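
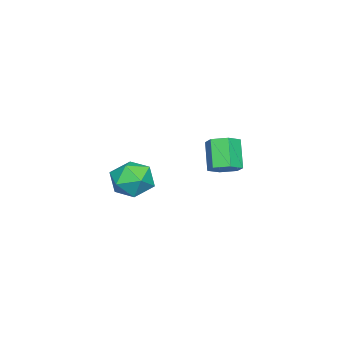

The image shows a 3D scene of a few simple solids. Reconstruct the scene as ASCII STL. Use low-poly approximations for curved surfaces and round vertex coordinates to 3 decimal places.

solid 
facet normal -0.640 0.757 0.133
outer loop
vertex -3.527 -0.182 -3.278
vertex -4.248 -0.827 -3.077
vertex -3.681 -0.476 -2.347
endloop
endfacet
facet normal 0.024 0.952 0.305
outer loop
vertex -3.527 -0.182 -3.278
vertex -3.681 -0.476 -2.347
vertex -2.759 -0.389 -2.692
endloop
endfacet
facet normal 0.437 0.858 -0.270
outer loop
vertex -3.527 -0.182 -3.278
vertex -2.759 -0.389 -2.692
vertex -2.755 -0.687 -3.634
endloop
endfacet
facet normal 0.028 0.604 -0.796
outer loop
vertex -3.527 -0.182 -3.278
vertex -2.755 -0.687 -3.634
vertex -3.676 -0.958 -3.872
endloop
endfacet
facet normal -0.637 0.542 -0.548
outer loop
vertex -3.527 -0.182 -3.278
vertex -3.676 -0.958 -3.872
vertex -4.248 -0.827 -3.077
endloop
endfacet
facet normal 0.257 0.515 0.818
outer loop
vertex -2.759 -0.389 -2.692
vertex -3.681 -0.476 -2.347
vertex -3.004 -1.162 -2.128
endloop
endfacet
facet normal -0.818 0.198 0.540
outer loop
vertex -3.681 -0.476 -2.347
vertex -4.248 -0.827 -3.077
vertex -3.925 -1.433 -2.366
endloop
endfacet
facet normal -0.814 -0.151 -0.561
outer loop
vertex -4.248 -0.827 -3.077
vertex -3.676 -0.958 -3.872
vertex -3.921 -1.731 -3.308
endloop
endfacet
facet normal 0.263 -0.048 -0.964
outer loop
vertex -3.676 -0.958 -3.872
vertex -2.755 -0.687 -3.634
vertex -2.999 -1.644 -3.653
endloop
endfacet
facet normal 0.925 0.363 -0.111
outer loop
vertex -2.755 -0.687 -3.634
vertex -2.759 -0.389 -2.692
vertex -2.432 -1.293 -2.923
endloop
endfacet
facet normal -0.028 -0.604 0.796
outer loop
vertex -3.153 -1.938 -2.722
vertex -3.004 -1.162 -2.128
vertex -3.925 -1.433 -2.366
endloop
endfacet
facet normal -0.437 -0.858 0.270
outer loop
vertex -3.153 -1.938 -2.722
vertex -3.925 -1.433 -2.366
vertex -3.921 -1.731 -3.308
endloop
endfacet
facet normal -0.024 -0.952 -0.305
outer loop
vertex -3.153 -1.938 -2.722
vertex -3.921 -1.731 -3.308
vertex -2.999 -1.644 -3.653
endloop
endfacet
facet normal 0.640 -0.757 -0.133
outer loop
vertex -3.153 -1.938 -2.722
vertex -2.999 -1.644 -3.653
vertex -2.432 -1.293 -2.923
endloop
endfacet
facet normal 0.637 -0.542 0.548
outer loop
vertex -3.153 -1.938 -2.722
vertex -2.432 -1.293 -2.923
vertex -3.004 -1.162 -2.128
endloop
endfacet
facet normal -0.263 0.048 0.964
outer loop
vertex -3.925 -1.433 -2.366
vertex -3.004 -1.162 -2.128
vertex -3.681 -0.476 -2.347
endloop
endfacet
facet normal -0.925 -0.363 0.111
outer loop
vertex -3.921 -1.731 -3.308
vertex -3.925 -1.433 -2.366
vertex -4.248 -0.827 -3.077
endloop
endfacet
facet normal -0.257 -0.515 -0.818
outer loop
vertex -2.999 -1.644 -3.653
vertex -3.921 -1.731 -3.308
vertex -3.676 -0.958 -3.872
endloop
endfacet
facet normal 0.818 -0.198 -0.540
outer loop
vertex -2.432 -1.293 -2.923
vertex -2.999 -1.644 -3.653
vertex -2.755 -0.687 -3.634
endloop
endfacet
facet normal 0.814 0.151 0.561
outer loop
vertex -3.004 -1.162 -2.128
vertex -2.432 -1.293 -2.923
vertex -2.759 -0.389 -2.692
endloop
endfacet
facet normal 0.524 0.302 -0.796
outer loop
vertex -0.933 4.093 -0.188
vertex -1.306 3.713 -0.578
vertex -1.484 4.338 -0.458
endloop
endfacet
facet normal 0.172 0.879 0.445
outer loop
vertex -0.933 4.093 -0.188
vertex -1.484 4.338 -0.458
vertex -1.64 3.687 0.887
endloop
endfacet
facet normal 0.172 0.879 0.445
outer loop
vertex -1.64 3.687 0.887
vertex -1.484 4.338 -0.458
vertex -2.191 3.931 0.618
endloop
endfacet
facet normal -0.523 -0.302 0.797
outer loop
vertex -1.64 3.687 0.887
vertex -2.191 3.931 0.618
vertex -2.014 3.307 0.498
endloop
endfacet
facet normal 0.523 0.302 -0.797
outer loop
vertex -1.484 4.338 -0.458
vertex -1.306 3.713 -0.578
vertex -1.857 3.958 -0.847
endloop
endfacet
facet normal -0.637 0.760 -0.131
outer loop
vertex -1.484 4.338 -0.458
vertex -1.857 3.958 -0.847
vertex -2.191 3.931 0.618
endloop
endfacet
facet normal -0.637 0.760 -0.131
outer loop
vertex -2.191 3.931 0.618
vertex -1.857 3.958 -0.847
vertex -2.564 3.551 0.228
endloop
endfacet
facet normal -0.525 -0.302 0.796
outer loop
vertex -2.191 3.931 0.618
vertex -2.564 3.551 0.228
vertex -2.014 3.307 0.498
endloop
endfacet
facet normal 0.523 0.301 -0.797
outer loop
vertex -1.857 3.958 -0.847
vertex -1.306 3.713 -0.578
vertex -1.68 3.333 -0.967
endloop
endfacet
facet normal -0.808 -0.118 -0.577
outer loop
vertex -1.857 3.958 -0.847
vertex -1.68 3.333 -0.967
vertex -2.564 3.551 0.228
endloop
endfacet
facet normal -0.808 -0.118 -0.576
outer loop
vertex -2.564 3.551 0.228
vertex -1.68 3.333 -0.967
vertex -2.387 2.927 0.108
endloop
endfacet
facet normal -0.525 -0.302 0.796
outer loop
vertex -2.564 3.551 0.228
vertex -2.387 2.927 0.108
vertex -2.014 3.307 0.498
endloop
endfacet
facet normal 0.523 0.302 -0.797
outer loop
vertex -1.68 3.333 -0.967
vertex -1.306 3.713 -0.578
vertex -1.129 3.089 -0.698
endloop
endfacet
facet normal -0.172 -0.879 -0.445
outer loop
vertex -1.68 3.333 -0.967
vertex -1.129 3.089 -0.698
vertex -2.387 2.927 0.108
endloop
endfacet
facet normal -0.172 -0.879 -0.446
outer loop
vertex -2.387 2.927 0.108
vertex -1.129 3.089 -0.698
vertex -1.836 2.682 0.378
endloop
endfacet
facet normal -0.524 -0.302 0.796
outer loop
vertex -2.387 2.927 0.108
vertex -1.836 2.682 0.378
vertex -2.014 3.307 0.498
endloop
endfacet
facet normal 0.525 0.302 -0.796
outer loop
vertex -1.129 3.089 -0.698
vertex -1.306 3.713 -0.578
vertex -0.756 3.469 -0.308
endloop
endfacet
facet normal 0.637 -0.760 0.131
outer loop
vertex -1.129 3.089 -0.698
vertex -0.756 3.469 -0.308
vertex -1.836 2.682 0.378
endloop
endfacet
facet normal 0.637 -0.760 0.131
outer loop
vertex -1.836 2.682 0.378
vertex -0.756 3.469 -0.308
vertex -1.463 3.062 0.767
endloop
endfacet
facet normal -0.523 -0.302 0.797
outer loop
vertex -1.836 2.682 0.378
vertex -1.463 3.062 0.767
vertex -2.014 3.307 0.498
endloop
endfacet
facet normal 0.525 0.302 -0.796
outer loop
vertex -0.756 3.469 -0.308
vertex -1.306 3.713 -0.578
vertex -0.933 4.093 -0.188
endloop
endfacet
facet normal 0.808 0.118 0.577
outer loop
vertex -0.756 3.469 -0.308
vertex -0.933 4.093 -0.188
vertex -1.463 3.062 0.767
endloop
endfacet
facet normal 0.809 0.118 0.576
outer loop
vertex -1.463 3.062 0.767
vertex -0.933 4.093 -0.188
vertex -1.64 3.687 0.887
endloop
endfacet
facet normal -0.523 -0.301 0.797
outer loop
vertex -1.463 3.062 0.767
vertex -1.64 3.687 0.887
vertex -2.014 3.307 0.498
endloop
endfacet

endsolid


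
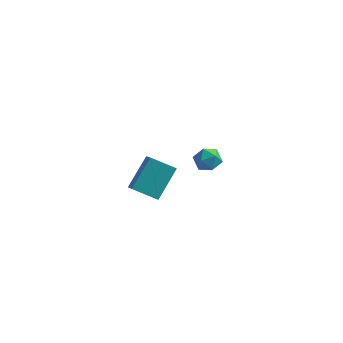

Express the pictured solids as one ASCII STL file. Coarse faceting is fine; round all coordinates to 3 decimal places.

solid 
facet normal -0.801 0.289 0.525
outer loop
vertex 0.113 3.774 -3.303
vertex 0.564 3.998 -2.738
vertex 0.378 4.483 -3.289
endloop
endfacet
facet normal -0.921 0.348 -0.176
outer loop
vertex 0.113 3.774 -3.303
vertex 0.378 4.483 -3.289
vertex 0.358 4.1 -3.941
endloop
endfacet
facet normal -0.831 -0.296 -0.471
outer loop
vertex 0.113 3.774 -3.303
vertex 0.358 4.1 -3.941
vertex 0.532 3.378 -3.794
endloop
endfacet
facet normal -0.656 -0.753 0.048
outer loop
vertex 0.113 3.774 -3.303
vertex 0.532 3.378 -3.794
vertex 0.659 3.315 -3.05
endloop
endfacet
facet normal -0.637 -0.392 0.664
outer loop
vertex 0.113 3.774 -3.303
vertex 0.659 3.315 -3.05
vertex 0.564 3.998 -2.738
endloop
endfacet
facet normal -0.427 0.786 -0.448
outer loop
vertex 0.358 4.1 -3.941
vertex 0.378 4.483 -3.289
vertex 0.961 4.525 -3.77
endloop
endfacet
facet normal -0.234 0.689 0.686
outer loop
vertex 0.378 4.483 -3.289
vertex 0.564 3.998 -2.738
vertex 1.088 4.462 -3.026
endloop
endfacet
facet normal 0.032 -0.412 0.911
outer loop
vertex 0.564 3.998 -2.738
vertex 0.659 3.315 -3.05
vertex 1.262 3.74 -2.879
endloop
endfacet
facet normal 0.002 -0.996 -0.085
outer loop
vertex 0.659 3.315 -3.05
vertex 0.532 3.378 -3.794
vertex 1.242 3.357 -3.531
endloop
endfacet
facet normal -0.281 -0.256 -0.925
outer loop
vertex 0.532 3.378 -3.794
vertex 0.358 4.1 -3.941
vertex 1.056 3.842 -4.082
endloop
endfacet
facet normal 0.656 0.753 -0.048
outer loop
vertex 1.507 4.066 -3.517
vertex 0.961 4.525 -3.77
vertex 1.088 4.462 -3.026
endloop
endfacet
facet normal 0.831 0.296 0.471
outer loop
vertex 1.507 4.066 -3.517
vertex 1.088 4.462 -3.026
vertex 1.262 3.74 -2.879
endloop
endfacet
facet normal 0.921 -0.348 0.176
outer loop
vertex 1.507 4.066 -3.517
vertex 1.262 3.74 -2.879
vertex 1.242 3.357 -3.531
endloop
endfacet
facet normal 0.801 -0.289 -0.525
outer loop
vertex 1.507 4.066 -3.517
vertex 1.242 3.357 -3.531
vertex 1.056 3.842 -4.082
endloop
endfacet
facet normal 0.637 0.392 -0.664
outer loop
vertex 1.507 4.066 -3.517
vertex 1.056 3.842 -4.082
vertex 0.961 4.525 -3.77
endloop
endfacet
facet normal -0.002 0.996 0.085
outer loop
vertex 1.088 4.462 -3.026
vertex 0.961 4.525 -3.77
vertex 0.378 4.483 -3.289
endloop
endfacet
facet normal 0.281 0.256 0.925
outer loop
vertex 1.262 3.74 -2.879
vertex 1.088 4.462 -3.026
vertex 0.564 3.998 -2.738
endloop
endfacet
facet normal 0.427 -0.786 0.448
outer loop
vertex 1.242 3.357 -3.531
vertex 1.262 3.74 -2.879
vertex 0.659 3.315 -3.05
endloop
endfacet
facet normal 0.234 -0.689 -0.686
outer loop
vertex 1.056 3.842 -4.082
vertex 1.242 3.357 -3.531
vertex 0.532 3.378 -3.794
endloop
endfacet
facet normal -0.032 0.412 -0.911
outer loop
vertex 0.961 4.525 -3.77
vertex 1.056 3.842 -4.082
vertex 0.358 4.1 -3.941
endloop
endfacet
facet normal -0.409 0.682 -0.606
outer loop
vertex -0.531 -1.037 0.643
vertex 0.617 -0.87 0.056
vertex -0.947 -2.339 -0.543
endloop
endfacet
facet normal -0.883 -0.129 0.451
outer loop
vertex -0.497 -3.09 0.124
vertex -0.531 -1.037 0.643
vertex -0.947 -2.339 -0.543
endloop
endfacet
facet normal -0.409 0.682 -0.606
outer loop
vertex -0.947 -2.339 -0.543
vertex 0.617 -0.87 0.056
vertex 0.201 -2.172 -1.129
endloop
endfacet
facet normal -0.230 -0.720 -0.655
outer loop
vertex 0.201 -2.172 -1.129
vertex -0.497 -3.09 0.124
vertex -0.947 -2.339 -0.543
endloop
endfacet
facet normal 0.230 0.720 0.655
outer loop
vertex -0.531 -1.037 0.643
vertex 1.067 -1.621 0.723
vertex 0.617 -0.87 0.056
endloop
endfacet
facet normal -0.883 -0.129 0.451
outer loop
vertex -0.081 -1.788 1.309
vertex -0.531 -1.037 0.643
vertex -0.497 -3.09 0.124
endloop
endfacet
facet normal 0.230 0.719 0.656
outer loop
vertex -0.081 -1.788 1.309
vertex 1.067 -1.621 0.723
vertex -0.531 -1.037 0.643
endloop
endfacet
facet normal 0.883 0.128 -0.451
outer loop
vertex 0.617 -0.87 0.056
vertex 1.067 -1.621 0.723
vertex 0.201 -2.172 -1.129
endloop
endfacet
facet normal -0.230 -0.719 -0.655
outer loop
vertex 0.651 -2.923 -0.463
vertex -0.497 -3.09 0.124
vertex 0.201 -2.172 -1.129
endloop
endfacet
facet normal 0.883 0.129 -0.451
outer loop
vertex 0.201 -2.172 -1.129
vertex 1.067 -1.621 0.723
vertex 0.651 -2.923 -0.463
endloop
endfacet
facet normal 0.409 -0.682 0.606
outer loop
vertex 0.651 -2.923 -0.463
vertex -0.081 -1.788 1.309
vertex -0.497 -3.09 0.124
endloop
endfacet
facet normal 0.409 -0.683 0.606
outer loop
vertex 1.067 -1.621 0.723
vertex -0.081 -1.788 1.309
vertex 0.651 -2.923 -0.463
endloop
endfacet

endsolid


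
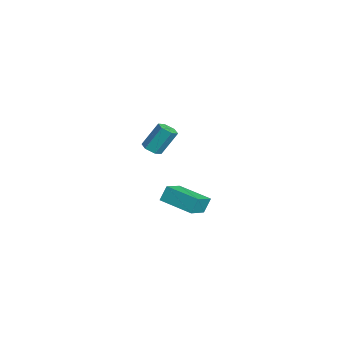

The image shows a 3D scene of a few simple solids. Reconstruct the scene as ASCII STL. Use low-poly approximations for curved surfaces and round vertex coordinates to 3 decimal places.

solid 
facet normal 0.003 -0.530 -0.848
outer loop
vertex 3.139 0.36 2.488
vertex 2.523 0.297 2.525
vertex 2.768 0.78 2.224
endloop
endfacet
facet normal 0.801 0.510 -0.315
outer loop
vertex 3.139 0.36 2.488
vertex 2.768 0.78 2.224
vertex 3.132 1.266 3.938
endloop
endfacet
facet normal 0.801 0.509 -0.314
outer loop
vertex 3.132 1.266 3.938
vertex 2.768 0.78 2.224
vertex 2.761 1.687 3.674
endloop
endfacet
facet normal -0.003 0.529 0.848
outer loop
vertex 3.132 1.266 3.938
vertex 2.761 1.687 3.674
vertex 2.517 1.203 3.975
endloop
endfacet
facet normal 0.005 -0.531 -0.848
outer loop
vertex 2.768 0.78 2.224
vertex 2.523 0.297 2.525
vertex 2.152 0.717 2.26
endloop
endfacet
facet normal -0.117 0.842 -0.527
outer loop
vertex 2.768 0.78 2.224
vertex 2.152 0.717 2.26
vertex 2.761 1.687 3.674
endloop
endfacet
facet normal -0.117 0.842 -0.527
outer loop
vertex 2.761 1.687 3.674
vertex 2.152 0.717 2.26
vertex 2.146 1.624 3.71
endloop
endfacet
facet normal -0.005 0.530 0.848
outer loop
vertex 2.761 1.687 3.674
vertex 2.146 1.624 3.71
vertex 2.517 1.203 3.975
endloop
endfacet
facet normal 0.003 -0.531 -0.847
outer loop
vertex 2.152 0.717 2.26
vertex 2.523 0.297 2.525
vertex 1.908 0.234 2.562
endloop
endfacet
facet normal -0.919 0.332 -0.212
outer loop
vertex 2.152 0.717 2.26
vertex 1.908 0.234 2.562
vertex 2.146 1.624 3.71
endloop
endfacet
facet normal -0.919 0.333 -0.212
outer loop
vertex 2.146 1.624 3.71
vertex 1.908 0.234 2.562
vertex 1.901 1.14 4.012
endloop
endfacet
facet normal -0.003 0.531 0.848
outer loop
vertex 2.146 1.624 3.71
vertex 1.901 1.14 4.012
vertex 2.517 1.203 3.975
endloop
endfacet
facet normal 0.003 -0.529 -0.848
outer loop
vertex 1.908 0.234 2.562
vertex 2.523 0.297 2.525
vertex 2.279 -0.187 2.826
endloop
endfacet
facet normal -0.801 -0.509 0.314
outer loop
vertex 1.908 0.234 2.562
vertex 2.279 -0.187 2.826
vertex 1.901 1.14 4.012
endloop
endfacet
facet normal -0.801 -0.509 0.315
outer loop
vertex 1.901 1.14 4.012
vertex 2.279 -0.187 2.826
vertex 2.272 0.72 4.276
endloop
endfacet
facet normal -0.003 0.530 0.848
outer loop
vertex 1.901 1.14 4.012
vertex 2.272 0.72 4.276
vertex 2.517 1.203 3.975
endloop
endfacet
facet normal 0.005 -0.530 -0.848
outer loop
vertex 2.279 -0.187 2.826
vertex 2.523 0.297 2.525
vertex 2.894 -0.124 2.79
endloop
endfacet
facet normal 0.117 -0.842 0.527
outer loop
vertex 2.279 -0.187 2.826
vertex 2.894 -0.124 2.79
vertex 2.272 0.72 4.276
endloop
endfacet
facet normal 0.117 -0.842 0.527
outer loop
vertex 2.272 0.72 4.276
vertex 2.894 -0.124 2.79
vertex 2.888 0.783 4.24
endloop
endfacet
facet normal -0.005 0.531 0.848
outer loop
vertex 2.272 0.72 4.276
vertex 2.888 0.783 4.24
vertex 2.517 1.203 3.975
endloop
endfacet
facet normal 0.003 -0.531 -0.848
outer loop
vertex 2.894 -0.124 2.79
vertex 2.523 0.297 2.525
vertex 3.139 0.36 2.488
endloop
endfacet
facet normal 0.919 -0.333 0.212
outer loop
vertex 2.894 -0.124 2.79
vertex 3.139 0.36 2.488
vertex 2.888 0.783 4.24
endloop
endfacet
facet normal 0.919 -0.332 0.212
outer loop
vertex 2.888 0.783 4.24
vertex 3.139 0.36 2.488
vertex 3.132 1.266 3.938
endloop
endfacet
facet normal -0.003 0.531 0.847
outer loop
vertex 2.888 0.783 4.24
vertex 3.132 1.266 3.938
vertex 2.517 1.203 3.975
endloop
endfacet
facet normal -0.681 0.605 -0.411
outer loop
vertex -3.034 3.018 -3.647
vertex -1.477 4.508 -4.034
vertex -2.847 2.572 -4.613
endloop
endfacet
facet normal -0.711 -0.681 0.177
outer loop
vertex -1.743 1.592 -3.946
vertex -3.034 3.018 -3.647
vertex -2.847 2.572 -4.613
endloop
endfacet
facet normal -0.682 0.605 -0.411
outer loop
vertex -2.847 2.572 -4.613
vertex -1.477 4.508 -4.034
vertex -1.29 4.063 -4.999
endloop
endfacet
facet normal 0.174 -0.413 -0.894
outer loop
vertex -1.29 4.063 -4.999
vertex -1.743 1.592 -3.946
vertex -2.847 2.572 -4.613
endloop
endfacet
facet normal -0.173 0.413 0.894
outer loop
vertex -3.034 3.018 -3.647
vertex -0.373 3.528 -3.367
vertex -1.477 4.508 -4.034
endloop
endfacet
facet normal -0.711 -0.681 0.176
outer loop
vertex -1.93 2.037 -2.981
vertex -3.034 3.018 -3.647
vertex -1.743 1.592 -3.946
endloop
endfacet
facet normal -0.173 0.412 0.894
outer loop
vertex -1.93 2.037 -2.981
vertex -0.373 3.528 -3.367
vertex -3.034 3.018 -3.647
endloop
endfacet
facet normal 0.711 0.681 -0.176
outer loop
vertex -1.477 4.508 -4.034
vertex -0.373 3.528 -3.367
vertex -1.29 4.063 -4.999
endloop
endfacet
facet normal 0.173 -0.413 -0.894
outer loop
vertex -0.186 3.082 -4.333
vertex -1.743 1.592 -3.946
vertex -1.29 4.063 -4.999
endloop
endfacet
facet normal 0.711 0.681 -0.177
outer loop
vertex -1.29 4.063 -4.999
vertex -0.373 3.528 -3.367
vertex -0.186 3.082 -4.333
endloop
endfacet
facet normal 0.682 -0.605 0.411
outer loop
vertex -0.186 3.082 -4.333
vertex -1.93 2.037 -2.981
vertex -1.743 1.592 -3.946
endloop
endfacet
facet normal 0.682 -0.605 0.411
outer loop
vertex -0.373 3.528 -3.367
vertex -1.93 2.037 -2.981
vertex -0.186 3.082 -4.333
endloop
endfacet

endsolid


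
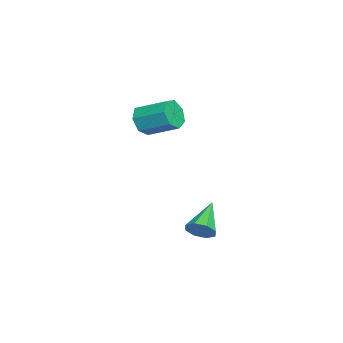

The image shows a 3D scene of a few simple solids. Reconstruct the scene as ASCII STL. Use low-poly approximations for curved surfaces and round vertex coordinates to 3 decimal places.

solid 
facet normal -0.215 -0.881 -0.421
outer loop
vertex 1.539 0.439 1.87
vertex 1.252 0.203 2.51
vertex 0.913 0.552 1.953
endloop
endfacet
facet normal -0.040 0.439 -0.897
outer loop
vertex 1.539 0.439 1.87
vertex 0.913 0.552 1.953
vertex 1.855 1.734 2.49
endloop
endfacet
facet normal -0.040 0.439 -0.897
outer loop
vertex 1.855 1.734 2.49
vertex 0.913 0.552 1.953
vertex 1.229 1.847 2.573
endloop
endfacet
facet normal 0.215 0.881 0.422
outer loop
vertex 1.855 1.734 2.49
vertex 1.229 1.847 2.573
vertex 1.568 1.497 3.13
endloop
endfacet
facet normal -0.214 -0.881 -0.422
outer loop
vertex 0.913 0.552 1.953
vertex 1.252 0.203 2.51
vertex 0.542 0.402 2.455
endloop
endfacet
facet normal -0.787 0.412 -0.459
outer loop
vertex 0.913 0.552 1.953
vertex 0.542 0.402 2.455
vertex 1.229 1.847 2.573
endloop
endfacet
facet normal -0.787 0.412 -0.459
outer loop
vertex 1.229 1.847 2.573
vertex 0.542 0.402 2.455
vertex 0.858 1.697 3.075
endloop
endfacet
facet normal 0.215 0.881 0.422
outer loop
vertex 1.229 1.847 2.573
vertex 0.858 1.697 3.075
vertex 1.568 1.497 3.13
endloop
endfacet
facet normal -0.214 -0.881 -0.422
outer loop
vertex 0.542 0.402 2.455
vertex 1.252 0.203 2.51
vertex 0.705 0.102 2.998
endloop
endfacet
facet normal -0.943 0.075 0.324
outer loop
vertex 0.542 0.402 2.455
vertex 0.705 0.102 2.998
vertex 0.858 1.697 3.075
endloop
endfacet
facet normal -0.943 0.075 0.324
outer loop
vertex 0.858 1.697 3.075
vertex 0.705 0.102 2.998
vertex 1.021 1.397 3.619
endloop
endfacet
facet normal 0.216 0.881 0.421
outer loop
vertex 0.858 1.697 3.075
vertex 1.021 1.397 3.619
vertex 1.568 1.497 3.13
endloop
endfacet
facet normal -0.215 -0.880 -0.423
outer loop
vertex 0.705 0.102 2.998
vertex 1.252 0.203 2.51
vertex 1.281 -0.123 3.174
endloop
endfacet
facet normal -0.389 -0.319 0.864
outer loop
vertex 0.705 0.102 2.998
vertex 1.281 -0.123 3.174
vertex 1.021 1.397 3.619
endloop
endfacet
facet normal -0.388 -0.319 0.865
outer loop
vertex 1.021 1.397 3.619
vertex 1.281 -0.123 3.174
vertex 1.597 1.172 3.794
endloop
endfacet
facet normal 0.216 0.881 0.422
outer loop
vertex 1.021 1.397 3.619
vertex 1.597 1.172 3.794
vertex 1.568 1.497 3.13
endloop
endfacet
facet normal -0.215 -0.880 -0.423
outer loop
vertex 1.281 -0.123 3.174
vertex 1.252 0.203 2.51
vertex 1.834 -0.102 2.849
endloop
endfacet
facet normal 0.460 -0.472 0.752
outer loop
vertex 1.281 -0.123 3.174
vertex 1.834 -0.102 2.849
vertex 1.597 1.172 3.794
endloop
endfacet
facet normal 0.457 -0.473 0.753
outer loop
vertex 1.597 1.172 3.794
vertex 1.834 -0.102 2.849
vertex 2.151 1.192 3.47
endloop
endfacet
facet normal 0.215 0.881 0.422
outer loop
vertex 1.597 1.172 3.794
vertex 2.151 1.192 3.47
vertex 1.568 1.497 3.13
endloop
endfacet
facet normal -0.215 -0.880 -0.423
outer loop
vertex 1.834 -0.102 2.849
vertex 1.252 0.203 2.51
vertex 1.95 0.148 2.269
endloop
endfacet
facet normal 0.960 -0.271 0.075
outer loop
vertex 1.834 -0.102 2.849
vertex 1.95 0.148 2.269
vertex 2.151 1.192 3.47
endloop
endfacet
facet normal 0.960 -0.270 0.074
outer loop
vertex 2.151 1.192 3.47
vertex 1.95 0.148 2.269
vertex 2.266 1.442 2.889
endloop
endfacet
facet normal 0.215 0.881 0.422
outer loop
vertex 2.151 1.192 3.47
vertex 2.266 1.442 2.889
vertex 1.568 1.497 3.13
endloop
endfacet
facet normal -0.215 -0.881 -0.421
outer loop
vertex 1.95 0.148 2.269
vertex 1.252 0.203 2.51
vertex 1.539 0.439 1.87
endloop
endfacet
facet normal 0.738 0.136 -0.661
outer loop
vertex 1.95 0.148 2.269
vertex 1.539 0.439 1.87
vertex 2.266 1.442 2.889
endloop
endfacet
facet normal 0.738 0.136 -0.661
outer loop
vertex 2.266 1.442 2.889
vertex 1.539 0.439 1.87
vertex 1.855 1.734 2.49
endloop
endfacet
facet normal 0.215 0.880 0.423
outer loop
vertex 2.266 1.442 2.889
vertex 1.855 1.734 2.49
vertex 1.568 1.497 3.13
endloop
endfacet
facet normal 0.854 -0.139 -0.502
outer loop
vertex 3.887 2.677 -1.595
vertex 3.594 2.865 -2.145
vertex 3.922 3.167 -1.671
endloop
endfacet
facet normal 0.194 0.137 0.971
outer loop
vertex 3.887 2.677 -1.595
vertex 3.922 3.167 -1.671
vertex 2.186 3.095 -1.315
endloop
endfacet
facet normal 0.854 -0.139 -0.502
outer loop
vertex 3.922 3.167 -1.671
vertex 3.594 2.865 -2.145
vertex 3.765 3.481 -2.025
endloop
endfacet
facet normal 0.099 0.766 0.636
outer loop
vertex 3.922 3.167 -1.671
vertex 3.765 3.481 -2.025
vertex 2.186 3.095 -1.315
endloop
endfacet
facet normal 0.853 -0.139 -0.503
outer loop
vertex 3.765 3.481 -2.025
vertex 3.594 2.865 -2.145
vertex 3.508 3.433 -2.448
endloop
endfacet
facet normal -0.226 0.974 0.027
outer loop
vertex 3.765 3.481 -2.025
vertex 3.508 3.433 -2.448
vertex 2.186 3.095 -1.315
endloop
endfacet
facet normal 0.853 -0.139 -0.503
outer loop
vertex 3.508 3.433 -2.448
vertex 3.594 2.865 -2.145
vertex 3.301 3.053 -2.694
endloop
endfacet
facet normal -0.588 0.640 -0.495
outer loop
vertex 3.508 3.433 -2.448
vertex 3.301 3.053 -2.694
vertex 2.186 3.095 -1.315
endloop
endfacet
facet normal 0.853 -0.139 -0.503
outer loop
vertex 3.301 3.053 -2.694
vertex 3.594 2.865 -2.145
vertex 3.266 2.563 -2.618
endloop
endfacet
facet normal -0.778 -0.042 -0.627
outer loop
vertex 3.301 3.053 -2.694
vertex 3.266 2.563 -2.618
vertex 2.186 3.095 -1.315
endloop
endfacet
facet normal 0.853 -0.140 -0.502
outer loop
vertex 3.266 2.563 -2.618
vertex 3.594 2.865 -2.145
vertex 3.423 2.25 -2.264
endloop
endfacet
facet normal -0.682 -0.671 -0.291
outer loop
vertex 3.266 2.563 -2.618
vertex 3.423 2.25 -2.264
vertex 2.186 3.095 -1.315
endloop
endfacet
facet normal 0.853 -0.140 -0.503
outer loop
vertex 3.423 2.25 -2.264
vertex 3.594 2.865 -2.145
vertex 3.68 2.297 -1.841
endloop
endfacet
facet normal -0.358 -0.879 0.315
outer loop
vertex 3.423 2.25 -2.264
vertex 3.68 2.297 -1.841
vertex 2.186 3.095 -1.315
endloop
endfacet
facet normal 0.853 -0.140 -0.502
outer loop
vertex 3.68 2.297 -1.841
vertex 3.594 2.865 -2.145
vertex 3.887 2.677 -1.595
endloop
endfacet
facet normal 0.004 -0.545 0.838
outer loop
vertex 3.68 2.297 -1.841
vertex 3.887 2.677 -1.595
vertex 2.186 3.095 -1.315
endloop
endfacet

endsolid


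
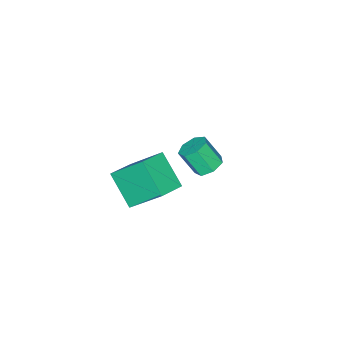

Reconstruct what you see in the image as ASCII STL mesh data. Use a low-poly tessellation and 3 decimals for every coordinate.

solid 
facet normal -0.161 0.542 -0.825
outer loop
vertex -2.575 2.19 -3.099
vertex -3.12 2.613 -2.715
vertex -2.344 2.749 -2.777
endloop
endfacet
facet normal 0.928 -0.202 -0.314
outer loop
vertex -2.575 2.19 -3.099
vertex -2.344 2.749 -2.777
vertex -2.335 1.383 -1.87
endloop
endfacet
facet normal 0.928 -0.202 -0.314
outer loop
vertex -2.335 1.383 -1.87
vertex -2.344 2.749 -2.777
vertex -2.104 1.942 -1.547
endloop
endfacet
facet normal 0.160 -0.543 0.825
outer loop
vertex -2.335 1.383 -1.87
vertex -2.104 1.942 -1.547
vertex -2.88 1.807 -1.485
endloop
endfacet
facet normal -0.161 0.542 -0.825
outer loop
vertex -2.344 2.749 -2.777
vertex -3.12 2.613 -2.715
vertex -2.697 3.206 -2.408
endloop
endfacet
facet normal 0.842 0.512 0.172
outer loop
vertex -2.344 2.749 -2.777
vertex -2.697 3.206 -2.408
vertex -2.104 1.942 -1.547
endloop
endfacet
facet normal 0.841 0.512 0.173
outer loop
vertex -2.104 1.942 -1.547
vertex -2.697 3.206 -2.408
vertex -2.458 2.399 -1.179
endloop
endfacet
facet normal 0.160 -0.541 0.826
outer loop
vertex -2.104 1.942 -1.547
vertex -2.458 2.399 -1.179
vertex -2.88 1.807 -1.485
endloop
endfacet
facet normal -0.161 0.542 -0.825
outer loop
vertex -2.697 3.206 -2.408
vertex -3.12 2.613 -2.715
vertex -3.369 3.217 -2.27
endloop
endfacet
facet normal 0.122 0.840 0.528
outer loop
vertex -2.697 3.206 -2.408
vertex -3.369 3.217 -2.27
vertex -2.458 2.399 -1.179
endloop
endfacet
facet normal 0.122 0.840 0.528
outer loop
vertex -2.458 2.399 -1.179
vertex -3.369 3.217 -2.27
vertex -3.129 2.41 -1.041
endloop
endfacet
facet normal 0.161 -0.541 0.825
outer loop
vertex -2.458 2.399 -1.179
vertex -3.129 2.41 -1.041
vertex -2.88 1.807 -1.485
endloop
endfacet
facet normal -0.161 0.542 -0.825
outer loop
vertex -3.369 3.217 -2.27
vertex -3.12 2.613 -2.715
vertex -3.853 2.773 -2.467
endloop
endfacet
facet normal -0.690 0.536 0.487
outer loop
vertex -3.369 3.217 -2.27
vertex -3.853 2.773 -2.467
vertex -3.129 2.41 -1.041
endloop
endfacet
facet normal -0.689 0.537 0.487
outer loop
vertex -3.129 2.41 -1.041
vertex -3.853 2.773 -2.467
vertex -3.613 1.966 -1.237
endloop
endfacet
facet normal 0.162 -0.541 0.825
outer loop
vertex -3.129 2.41 -1.041
vertex -3.613 1.966 -1.237
vertex -2.88 1.807 -1.485
endloop
endfacet
facet normal -0.161 0.541 -0.825
outer loop
vertex -3.853 2.773 -2.467
vertex -3.12 2.613 -2.715
vertex -3.785 2.209 -2.85
endloop
endfacet
facet normal -0.982 -0.172 0.079
outer loop
vertex -3.853 2.773 -2.467
vertex -3.785 2.209 -2.85
vertex -3.613 1.966 -1.237
endloop
endfacet
facet normal -0.982 -0.172 0.079
outer loop
vertex -3.613 1.966 -1.237
vertex -3.785 2.209 -2.85
vertex -3.545 1.402 -1.621
endloop
endfacet
facet normal 0.161 -0.542 0.825
outer loop
vertex -3.613 1.966 -1.237
vertex -3.545 1.402 -1.621
vertex -2.88 1.807 -1.485
endloop
endfacet
facet normal -0.161 0.541 -0.825
outer loop
vertex -3.785 2.209 -2.85
vertex -3.12 2.613 -2.715
vertex -3.216 1.949 -3.132
endloop
endfacet
facet normal -0.535 -0.750 -0.388
outer loop
vertex -3.785 2.209 -2.85
vertex -3.216 1.949 -3.132
vertex -3.545 1.402 -1.621
endloop
endfacet
facet normal -0.534 -0.751 -0.388
outer loop
vertex -3.545 1.402 -1.621
vertex -3.216 1.949 -3.132
vertex -2.977 1.143 -1.902
endloop
endfacet
facet normal 0.161 -0.542 0.825
outer loop
vertex -3.545 1.402 -1.621
vertex -2.977 1.143 -1.902
vertex -2.88 1.807 -1.485
endloop
endfacet
facet normal -0.161 0.541 -0.825
outer loop
vertex -3.216 1.949 -3.132
vertex -3.12 2.613 -2.715
vertex -2.575 2.19 -3.099
endloop
endfacet
facet normal 0.316 -0.764 -0.562
outer loop
vertex -3.216 1.949 -3.132
vertex -2.575 2.19 -3.099
vertex -2.977 1.143 -1.902
endloop
endfacet
facet normal 0.314 -0.764 -0.563
outer loop
vertex -2.977 1.143 -1.902
vertex -2.575 2.19 -3.099
vertex -2.335 1.383 -1.87
endloop
endfacet
facet normal 0.161 -0.542 0.825
outer loop
vertex -2.977 1.143 -1.902
vertex -2.335 1.383 -1.87
vertex -2.88 1.807 -1.485
endloop
endfacet
facet normal -0.956 0.023 -0.292
outer loop
vertex 1.922 2.045 1.31
vertex 1.497 3.516 2.819
vertex 2.334 3.437 0.069
endloop
endfacet
facet normal 0.198 -0.684 -0.702
outer loop
vertex 3.683 3.404 0.481
vertex 1.922 2.045 1.31
vertex 2.334 3.437 0.069
endloop
endfacet
facet normal -0.956 0.023 -0.292
outer loop
vertex 2.334 3.437 0.069
vertex 1.497 3.516 2.819
vertex 1.909 4.908 1.578
endloop
endfacet
facet normal 0.216 0.729 -0.650
outer loop
vertex 1.909 4.908 1.578
vertex 3.683 3.404 0.481
vertex 2.334 3.437 0.069
endloop
endfacet
facet normal -0.216 -0.729 0.650
outer loop
vertex 1.922 2.045 1.31
vertex 2.846 3.483 3.231
vertex 1.497 3.516 2.819
endloop
endfacet
facet normal 0.198 -0.684 -0.702
outer loop
vertex 3.271 2.012 1.722
vertex 1.922 2.045 1.31
vertex 3.683 3.404 0.481
endloop
endfacet
facet normal -0.216 -0.729 0.650
outer loop
vertex 3.271 2.012 1.722
vertex 2.846 3.483 3.231
vertex 1.922 2.045 1.31
endloop
endfacet
facet normal -0.198 0.684 0.702
outer loop
vertex 1.497 3.516 2.819
vertex 2.846 3.483 3.231
vertex 1.909 4.908 1.578
endloop
endfacet
facet normal 0.216 0.729 -0.650
outer loop
vertex 3.258 4.875 1.99
vertex 3.683 3.404 0.481
vertex 1.909 4.908 1.578
endloop
endfacet
facet normal -0.198 0.684 0.702
outer loop
vertex 1.909 4.908 1.578
vertex 2.846 3.483 3.231
vertex 3.258 4.875 1.99
endloop
endfacet
facet normal 0.956 -0.023 0.292
outer loop
vertex 3.258 4.875 1.99
vertex 3.271 2.012 1.722
vertex 3.683 3.404 0.481
endloop
endfacet
facet normal 0.956 -0.023 0.292
outer loop
vertex 2.846 3.483 3.231
vertex 3.271 2.012 1.722
vertex 3.258 4.875 1.99
endloop
endfacet

endsolid


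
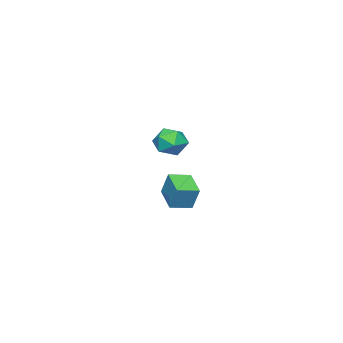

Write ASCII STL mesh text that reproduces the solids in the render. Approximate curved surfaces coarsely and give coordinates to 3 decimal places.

solid 
facet normal -0.789 0.595 -0.151
outer loop
vertex 1.984 1.736 -1.352
vertex 2.62 2.486 -1.719
vertex 1.889 1.39 -2.221
endloop
endfacet
facet normal -0.606 -0.714 0.351
outer loop
vertex 2.52 0.914 -2.101
vertex 1.984 1.736 -1.352
vertex 1.889 1.39 -2.221
endloop
endfacet
facet normal -0.789 0.595 -0.150
outer loop
vertex 1.889 1.39 -2.221
vertex 2.62 2.486 -1.719
vertex 2.525 2.141 -2.589
endloop
endfacet
facet normal -0.101 -0.367 -0.925
outer loop
vertex 2.525 2.141 -2.589
vertex 2.52 0.914 -2.101
vertex 1.889 1.39 -2.221
endloop
endfacet
facet normal 0.101 0.367 0.925
outer loop
vertex 1.984 1.736 -1.352
vertex 3.251 2.01 -1.599
vertex 2.62 2.486 -1.719
endloop
endfacet
facet normal -0.607 -0.714 0.349
outer loop
vertex 2.615 1.259 -1.231
vertex 1.984 1.736 -1.352
vertex 2.52 0.914 -2.101
endloop
endfacet
facet normal 0.101 0.368 0.924
outer loop
vertex 2.615 1.259 -1.231
vertex 3.251 2.01 -1.599
vertex 1.984 1.736 -1.352
endloop
endfacet
facet normal 0.606 0.715 -0.350
outer loop
vertex 2.62 2.486 -1.719
vertex 3.251 2.01 -1.599
vertex 2.525 2.141 -2.589
endloop
endfacet
facet normal -0.100 -0.367 -0.925
outer loop
vertex 3.156 1.664 -2.468
vertex 2.52 0.914 -2.101
vertex 2.525 2.141 -2.589
endloop
endfacet
facet normal 0.607 0.714 -0.350
outer loop
vertex 2.525 2.141 -2.589
vertex 3.251 2.01 -1.599
vertex 3.156 1.664 -2.468
endloop
endfacet
facet normal 0.789 -0.596 0.150
outer loop
vertex 3.156 1.664 -2.468
vertex 2.615 1.259 -1.231
vertex 2.52 0.914 -2.101
endloop
endfacet
facet normal 0.790 -0.595 0.151
outer loop
vertex 3.251 2.01 -1.599
vertex 2.615 1.259 -1.231
vertex 3.156 1.664 -2.468
endloop
endfacet
facet normal 0.305 -0.113 0.946
outer loop
vertex -1.852 -1.28 -0.968
vertex -2.019 -1.975 -0.997
vertex -1.364 -1.757 -1.182
endloop
endfacet
facet normal 0.670 0.407 0.621
outer loop
vertex -1.852 -1.28 -0.968
vertex -1.364 -1.757 -1.182
vertex -1.427 -1.132 -1.524
endloop
endfacet
facet normal 0.202 0.897 0.393
outer loop
vertex -1.852 -1.28 -0.968
vertex -1.427 -1.132 -1.524
vertex -2.122 -0.964 -1.55
endloop
endfacet
facet normal -0.451 0.680 0.578
outer loop
vertex -1.852 -1.28 -0.968
vertex -2.122 -0.964 -1.55
vertex -2.488 -1.484 -1.224
endloop
endfacet
facet normal -0.388 0.055 0.920
outer loop
vertex -1.852 -1.28 -0.968
vertex -2.488 -1.484 -1.224
vertex -2.019 -1.975 -0.997
endloop
endfacet
facet normal 0.991 0.126 0.048
outer loop
vertex -1.427 -1.132 -1.524
vertex -1.364 -1.757 -1.182
vertex -1.332 -1.736 -1.896
endloop
endfacet
facet normal 0.400 -0.714 0.574
outer loop
vertex -1.364 -1.757 -1.182
vertex -2.019 -1.975 -0.997
vertex -1.698 -2.256 -1.57
endloop
endfacet
facet normal -0.721 -0.442 0.534
outer loop
vertex -2.019 -1.975 -0.997
vertex -2.488 -1.484 -1.224
vertex -2.393 -2.088 -1.596
endloop
endfacet
facet normal -0.824 0.567 -0.020
outer loop
vertex -2.488 -1.484 -1.224
vertex -2.122 -0.964 -1.55
vertex -2.456 -1.463 -1.938
endloop
endfacet
facet normal 0.234 0.918 -0.319
outer loop
vertex -2.122 -0.964 -1.55
vertex -1.427 -1.132 -1.524
vertex -1.801 -1.245 -2.123
endloop
endfacet
facet normal 0.451 -0.680 -0.578
outer loop
vertex -1.968 -1.94 -2.152
vertex -1.332 -1.736 -1.896
vertex -1.698 -2.256 -1.57
endloop
endfacet
facet normal -0.202 -0.897 -0.393
outer loop
vertex -1.968 -1.94 -2.152
vertex -1.698 -2.256 -1.57
vertex -2.393 -2.088 -1.596
endloop
endfacet
facet normal -0.670 -0.407 -0.621
outer loop
vertex -1.968 -1.94 -2.152
vertex -2.393 -2.088 -1.596
vertex -2.456 -1.463 -1.938
endloop
endfacet
facet normal -0.305 0.113 -0.946
outer loop
vertex -1.968 -1.94 -2.152
vertex -2.456 -1.463 -1.938
vertex -1.801 -1.245 -2.123
endloop
endfacet
facet normal 0.388 -0.055 -0.920
outer loop
vertex -1.968 -1.94 -2.152
vertex -1.801 -1.245 -2.123
vertex -1.332 -1.736 -1.896
endloop
endfacet
facet normal 0.824 -0.567 0.020
outer loop
vertex -1.698 -2.256 -1.57
vertex -1.332 -1.736 -1.896
vertex -1.364 -1.757 -1.182
endloop
endfacet
facet normal -0.234 -0.918 0.319
outer loop
vertex -2.393 -2.088 -1.596
vertex -1.698 -2.256 -1.57
vertex -2.019 -1.975 -0.997
endloop
endfacet
facet normal -0.991 -0.126 -0.048
outer loop
vertex -2.456 -1.463 -1.938
vertex -2.393 -2.088 -1.596
vertex -2.488 -1.484 -1.224
endloop
endfacet
facet normal -0.400 0.714 -0.574
outer loop
vertex -1.801 -1.245 -2.123
vertex -2.456 -1.463 -1.938
vertex -2.122 -0.964 -1.55
endloop
endfacet
facet normal 0.721 0.442 -0.534
outer loop
vertex -1.332 -1.736 -1.896
vertex -1.801 -1.245 -2.123
vertex -1.427 -1.132 -1.524
endloop
endfacet

endsolid


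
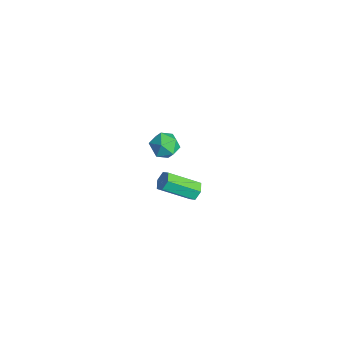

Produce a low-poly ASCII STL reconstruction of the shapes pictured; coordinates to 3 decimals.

solid 
facet normal 0.238 0.809 -0.538
outer loop
vertex -1.657 1.024 -4.086
vertex -2.117 0.905 -4.468
vertex -2.211 1.258 -3.979
endloop
endfacet
facet normal 0.348 0.446 0.825
outer loop
vertex -1.657 1.024 -4.086
vertex -2.211 1.258 -3.979
vertex -2.143 -0.626 -2.989
endloop
endfacet
facet normal 0.346 0.446 0.825
outer loop
vertex -2.143 -0.626 -2.989
vertex -2.211 1.258 -3.979
vertex -2.696 -0.393 -2.883
endloop
endfacet
facet normal -0.238 -0.809 0.537
outer loop
vertex -2.143 -0.626 -2.989
vertex -2.696 -0.393 -2.883
vertex -2.603 -0.745 -3.372
endloop
endfacet
facet normal 0.239 0.809 -0.538
outer loop
vertex -2.211 1.258 -3.979
vertex -2.117 0.905 -4.468
vertex -2.671 1.139 -4.362
endloop
endfacet
facet normal -0.613 0.554 0.564
outer loop
vertex -2.211 1.258 -3.979
vertex -2.671 1.139 -4.362
vertex -2.696 -0.393 -2.883
endloop
endfacet
facet normal -0.612 0.555 0.564
outer loop
vertex -2.696 -0.393 -2.883
vertex -2.671 1.139 -4.362
vertex -3.156 -0.512 -3.265
endloop
endfacet
facet normal -0.237 -0.809 0.537
outer loop
vertex -2.696 -0.393 -2.883
vertex -3.156 -0.512 -3.265
vertex -2.603 -0.745 -3.372
endloop
endfacet
facet normal 0.239 0.809 -0.538
outer loop
vertex -2.671 1.139 -4.362
vertex -2.117 0.905 -4.468
vertex -2.577 0.786 -4.851
endloop
endfacet
facet normal -0.959 0.108 -0.262
outer loop
vertex -2.671 1.139 -4.362
vertex -2.577 0.786 -4.851
vertex -3.156 -0.512 -3.265
endloop
endfacet
facet normal -0.959 0.109 -0.261
outer loop
vertex -3.156 -0.512 -3.265
vertex -2.577 0.786 -4.851
vertex -3.063 -0.864 -3.754
endloop
endfacet
facet normal -0.237 -0.809 0.537
outer loop
vertex -3.156 -0.512 -3.265
vertex -3.063 -0.864 -3.754
vertex -2.603 -0.745 -3.372
endloop
endfacet
facet normal 0.238 0.809 -0.537
outer loop
vertex -2.577 0.786 -4.851
vertex -2.117 0.905 -4.468
vertex -2.024 0.553 -4.957
endloop
endfacet
facet normal -0.346 -0.447 -0.825
outer loop
vertex -2.577 0.786 -4.851
vertex -2.024 0.553 -4.957
vertex -3.063 -0.864 -3.754
endloop
endfacet
facet normal -0.348 -0.446 -0.825
outer loop
vertex -3.063 -0.864 -3.754
vertex -2.024 0.553 -4.957
vertex -2.509 -1.098 -3.861
endloop
endfacet
facet normal -0.238 -0.809 0.538
outer loop
vertex -3.063 -0.864 -3.754
vertex -2.509 -1.098 -3.861
vertex -2.603 -0.745 -3.372
endloop
endfacet
facet normal 0.237 0.809 -0.537
outer loop
vertex -2.024 0.553 -4.957
vertex -2.117 0.905 -4.468
vertex -1.564 0.672 -4.575
endloop
endfacet
facet normal 0.612 -0.554 -0.564
outer loop
vertex -2.024 0.553 -4.957
vertex -1.564 0.672 -4.575
vertex -2.509 -1.098 -3.861
endloop
endfacet
facet normal 0.613 -0.554 -0.563
outer loop
vertex -2.509 -1.098 -3.861
vertex -1.564 0.672 -4.575
vertex -2.049 -0.979 -3.478
endloop
endfacet
facet normal -0.239 -0.809 0.538
outer loop
vertex -2.509 -1.098 -3.861
vertex -2.049 -0.979 -3.478
vertex -2.603 -0.745 -3.372
endloop
endfacet
facet normal 0.237 0.809 -0.537
outer loop
vertex -1.564 0.672 -4.575
vertex -2.117 0.905 -4.468
vertex -1.657 1.024 -4.086
endloop
endfacet
facet normal 0.959 -0.109 0.261
outer loop
vertex -1.564 0.672 -4.575
vertex -1.657 1.024 -4.086
vertex -2.049 -0.979 -3.478
endloop
endfacet
facet normal 0.959 -0.108 0.262
outer loop
vertex -2.049 -0.979 -3.478
vertex -1.657 1.024 -4.086
vertex -2.143 -0.626 -2.989
endloop
endfacet
facet normal -0.239 -0.809 0.538
outer loop
vertex -2.049 -0.979 -3.478
vertex -2.143 -0.626 -2.989
vertex -2.603 -0.745 -3.372
endloop
endfacet
facet normal -0.279 0.543 0.792
outer loop
vertex -0.474 -0.99 3.024
vertex -0.33 -1.658 3.533
vertex 0.295 -1.103 3.372
endloop
endfacet
facet normal 0.010 0.958 0.288
outer loop
vertex -0.474 -0.99 3.024
vertex 0.295 -1.103 3.372
vertex 0.227 -0.858 2.56
endloop
endfacet
facet normal -0.371 0.875 -0.311
outer loop
vertex -0.474 -0.99 3.024
vertex 0.227 -0.858 2.56
vertex -0.44 -1.262 2.218
endloop
endfacet
facet normal -0.895 0.410 -0.176
outer loop
vertex -0.474 -0.99 3.024
vertex -0.44 -1.262 2.218
vertex -0.785 -1.756 2.819
endloop
endfacet
facet normal -0.838 0.205 0.506
outer loop
vertex -0.474 -0.99 3.024
vertex -0.785 -1.756 2.819
vertex -0.33 -1.658 3.533
endloop
endfacet
facet normal 0.671 0.723 0.162
outer loop
vertex 0.227 -0.858 2.56
vertex 0.295 -1.103 3.372
vertex 0.805 -1.444 2.781
endloop
endfacet
facet normal 0.205 0.052 0.977
outer loop
vertex 0.295 -1.103 3.372
vertex -0.33 -1.658 3.533
vertex 0.46 -1.938 3.382
endloop
endfacet
facet normal -0.700 -0.496 0.514
outer loop
vertex -0.33 -1.658 3.533
vertex -0.785 -1.756 2.819
vertex -0.207 -2.342 3.04
endloop
endfacet
facet normal -0.792 -0.163 -0.589
outer loop
vertex -0.785 -1.756 2.819
vertex -0.44 -1.262 2.218
vertex -0.275 -2.097 2.228
endloop
endfacet
facet normal 0.055 0.590 -0.805
outer loop
vertex -0.44 -1.262 2.218
vertex 0.227 -0.858 2.56
vertex 0.35 -1.542 2.067
endloop
endfacet
facet normal 0.895 -0.410 0.176
outer loop
vertex 0.494 -2.21 2.576
vertex 0.805 -1.444 2.781
vertex 0.46 -1.938 3.382
endloop
endfacet
facet normal 0.371 -0.875 0.311
outer loop
vertex 0.494 -2.21 2.576
vertex 0.46 -1.938 3.382
vertex -0.207 -2.342 3.04
endloop
endfacet
facet normal -0.010 -0.958 -0.288
outer loop
vertex 0.494 -2.21 2.576
vertex -0.207 -2.342 3.04
vertex -0.275 -2.097 2.228
endloop
endfacet
facet normal 0.279 -0.543 -0.792
outer loop
vertex 0.494 -2.21 2.576
vertex -0.275 -2.097 2.228
vertex 0.35 -1.542 2.067
endloop
endfacet
facet normal 0.838 -0.205 -0.506
outer loop
vertex 0.494 -2.21 2.576
vertex 0.35 -1.542 2.067
vertex 0.805 -1.444 2.781
endloop
endfacet
facet normal 0.792 0.163 0.589
outer loop
vertex 0.46 -1.938 3.382
vertex 0.805 -1.444 2.781
vertex 0.295 -1.103 3.372
endloop
endfacet
facet normal -0.055 -0.590 0.805
outer loop
vertex -0.207 -2.342 3.04
vertex 0.46 -1.938 3.382
vertex -0.33 -1.658 3.533
endloop
endfacet
facet normal -0.671 -0.723 -0.162
outer loop
vertex -0.275 -2.097 2.228
vertex -0.207 -2.342 3.04
vertex -0.785 -1.756 2.819
endloop
endfacet
facet normal -0.205 -0.052 -0.977
outer loop
vertex 0.35 -1.542 2.067
vertex -0.275 -2.097 2.228
vertex -0.44 -1.262 2.218
endloop
endfacet
facet normal 0.700 0.496 -0.514
outer loop
vertex 0.805 -1.444 2.781
vertex 0.35 -1.542 2.067
vertex 0.227 -0.858 2.56
endloop
endfacet

endsolid


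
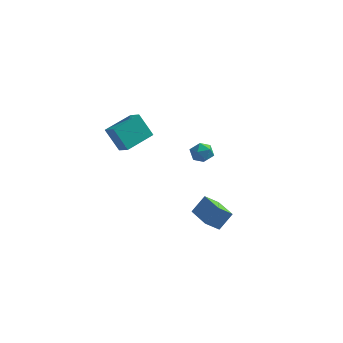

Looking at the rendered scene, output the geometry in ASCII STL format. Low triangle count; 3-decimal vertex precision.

solid 
facet normal -0.606 -0.490 0.627
outer loop
vertex 2.03 -0.501 -2.249
vertex 0.844 0.822 -2.363
vertex 1.491 -1.066 -3.212
endloop
endfacet
facet normal 0.666 -0.744 0.064
outer loop
vertex 2.116 -0.562 -3.857
vertex 2.03 -0.501 -2.249
vertex 1.491 -1.066 -3.212
endloop
endfacet
facet normal -0.607 -0.490 0.626
outer loop
vertex 1.491 -1.066 -3.212
vertex 0.844 0.822 -2.363
vertex 0.306 0.257 -3.326
endloop
endfacet
facet normal -0.434 -0.456 -0.777
outer loop
vertex 0.306 0.257 -3.326
vertex 2.116 -0.562 -3.857
vertex 1.491 -1.066 -3.212
endloop
endfacet
facet normal 0.434 0.456 0.777
outer loop
vertex 2.03 -0.501 -2.249
vertex 1.469 1.326 -3.008
vertex 0.844 0.822 -2.363
endloop
endfacet
facet normal 0.666 -0.743 0.064
outer loop
vertex 2.654 0.003 -2.894
vertex 2.03 -0.501 -2.249
vertex 2.116 -0.562 -3.857
endloop
endfacet
facet normal 0.434 0.456 0.777
outer loop
vertex 2.654 0.003 -2.894
vertex 1.469 1.326 -3.008
vertex 2.03 -0.501 -2.249
endloop
endfacet
facet normal -0.666 0.743 -0.064
outer loop
vertex 0.844 0.822 -2.363
vertex 1.469 1.326 -3.008
vertex 0.306 0.257 -3.326
endloop
endfacet
facet normal -0.434 -0.456 -0.777
outer loop
vertex 0.93 0.761 -3.971
vertex 2.116 -0.562 -3.857
vertex 0.306 0.257 -3.326
endloop
endfacet
facet normal -0.666 0.743 -0.063
outer loop
vertex 0.306 0.257 -3.326
vertex 1.469 1.326 -3.008
vertex 0.93 0.761 -3.971
endloop
endfacet
facet normal 0.607 0.490 -0.626
outer loop
vertex 0.93 0.761 -3.971
vertex 2.654 0.003 -2.894
vertex 2.116 -0.562 -3.857
endloop
endfacet
facet normal 0.607 0.489 -0.627
outer loop
vertex 1.469 1.326 -3.008
vertex 2.654 0.003 -2.894
vertex 0.93 0.761 -3.971
endloop
endfacet
facet normal -0.508 0.033 0.860
outer loop
vertex -2.663 -3.39 4.367
vertex -1.844 -1.844 4.791
vertex -3.299 -2.945 3.974
endloop
endfacet
facet normal -0.455 -0.859 -0.236
outer loop
vertex -2.516 -2.996 2.649
vertex -2.663 -3.39 4.367
vertex -3.299 -2.945 3.974
endloop
endfacet
facet normal -0.508 0.033 0.860
outer loop
vertex -3.299 -2.945 3.974
vertex -1.844 -1.844 4.791
vertex -2.48 -1.399 4.398
endloop
endfacet
facet normal -0.731 0.511 -0.452
outer loop
vertex -2.48 -1.399 4.398
vertex -2.516 -2.996 2.649
vertex -3.299 -2.945 3.974
endloop
endfacet
facet normal 0.731 -0.511 0.452
outer loop
vertex -2.663 -3.39 4.367
vertex -1.061 -1.895 3.466
vertex -1.844 -1.844 4.791
endloop
endfacet
facet normal -0.455 -0.859 -0.236
outer loop
vertex -1.88 -3.441 3.042
vertex -2.663 -3.39 4.367
vertex -2.516 -2.996 2.649
endloop
endfacet
facet normal 0.731 -0.511 0.452
outer loop
vertex -1.88 -3.441 3.042
vertex -1.061 -1.895 3.466
vertex -2.663 -3.39 4.367
endloop
endfacet
facet normal 0.455 0.859 0.236
outer loop
vertex -1.844 -1.844 4.791
vertex -1.061 -1.895 3.466
vertex -2.48 -1.399 4.398
endloop
endfacet
facet normal -0.731 0.511 -0.452
outer loop
vertex -1.697 -1.45 3.073
vertex -2.516 -2.996 2.649
vertex -2.48 -1.399 4.398
endloop
endfacet
facet normal 0.455 0.859 0.236
outer loop
vertex -2.48 -1.399 4.398
vertex -1.061 -1.895 3.466
vertex -1.697 -1.45 3.073
endloop
endfacet
facet normal 0.508 -0.033 -0.860
outer loop
vertex -1.697 -1.45 3.073
vertex -1.88 -3.441 3.042
vertex -2.516 -2.996 2.649
endloop
endfacet
facet normal 0.508 -0.033 -0.860
outer loop
vertex -1.061 -1.895 3.466
vertex -1.88 -3.441 3.042
vertex -1.697 -1.45 3.073
endloop
endfacet
facet normal 0.431 0.234 0.872
outer loop
vertex 0.617 2.438 0.658
vertex 0.189 1.96 0.998
vertex 0.832 1.749 0.737
endloop
endfacet
facet normal 0.890 0.315 0.331
outer loop
vertex 0.617 2.438 0.658
vertex 0.832 1.749 0.737
vertex 0.943 2.094 0.109
endloop
endfacet
facet normal 0.607 0.784 -0.131
outer loop
vertex 0.617 2.438 0.658
vertex 0.943 2.094 0.109
vertex 0.368 2.518 -0.019
endloop
endfacet
facet normal -0.027 0.992 0.127
outer loop
vertex 0.617 2.438 0.658
vertex 0.368 2.518 -0.019
vertex -0.098 2.435 0.531
endloop
endfacet
facet normal -0.135 0.652 0.746
outer loop
vertex 0.617 2.438 0.658
vertex -0.098 2.435 0.531
vertex 0.189 1.96 0.998
endloop
endfacet
facet normal 0.951 -0.310 -0.003
outer loop
vertex 0.943 2.094 0.109
vertex 0.832 1.749 0.737
vertex 0.718 1.405 0.109
endloop
endfacet
facet normal 0.209 -0.443 0.872
outer loop
vertex 0.832 1.749 0.737
vertex 0.189 1.96 0.998
vertex 0.252 1.322 0.659
endloop
endfacet
facet normal -0.707 0.231 0.669
outer loop
vertex 0.189 1.96 0.998
vertex -0.098 2.435 0.531
vertex -0.323 1.746 0.531
endloop
endfacet
facet normal -0.530 0.781 -0.331
outer loop
vertex -0.098 2.435 0.531
vertex 0.368 2.518 -0.019
vertex -0.212 2.091 -0.097
endloop
endfacet
facet normal 0.495 0.445 -0.746
outer loop
vertex 0.368 2.518 -0.019
vertex 0.943 2.094 0.109
vertex 0.431 1.88 -0.358
endloop
endfacet
facet normal 0.027 -0.992 -0.127
outer loop
vertex 0.003 1.402 -0.018
vertex 0.718 1.405 0.109
vertex 0.252 1.322 0.659
endloop
endfacet
facet normal -0.607 -0.784 0.131
outer loop
vertex 0.003 1.402 -0.018
vertex 0.252 1.322 0.659
vertex -0.323 1.746 0.531
endloop
endfacet
facet normal -0.890 -0.315 -0.331
outer loop
vertex 0.003 1.402 -0.018
vertex -0.323 1.746 0.531
vertex -0.212 2.091 -0.097
endloop
endfacet
facet normal -0.431 -0.234 -0.872
outer loop
vertex 0.003 1.402 -0.018
vertex -0.212 2.091 -0.097
vertex 0.431 1.88 -0.358
endloop
endfacet
facet normal 0.135 -0.652 -0.746
outer loop
vertex 0.003 1.402 -0.018
vertex 0.431 1.88 -0.358
vertex 0.718 1.405 0.109
endloop
endfacet
facet normal 0.530 -0.781 0.331
outer loop
vertex 0.252 1.322 0.659
vertex 0.718 1.405 0.109
vertex 0.832 1.749 0.737
endloop
endfacet
facet normal -0.495 -0.445 0.746
outer loop
vertex -0.323 1.746 0.531
vertex 0.252 1.322 0.659
vertex 0.189 1.96 0.998
endloop
endfacet
facet normal -0.951 0.310 0.003
outer loop
vertex -0.212 2.091 -0.097
vertex -0.323 1.746 0.531
vertex -0.098 2.435 0.531
endloop
endfacet
facet normal -0.209 0.443 -0.872
outer loop
vertex 0.431 1.88 -0.358
vertex -0.212 2.091 -0.097
vertex 0.368 2.518 -0.019
endloop
endfacet
facet normal 0.707 -0.231 -0.669
outer loop
vertex 0.718 1.405 0.109
vertex 0.431 1.88 -0.358
vertex 0.943 2.094 0.109
endloop
endfacet

endsolid


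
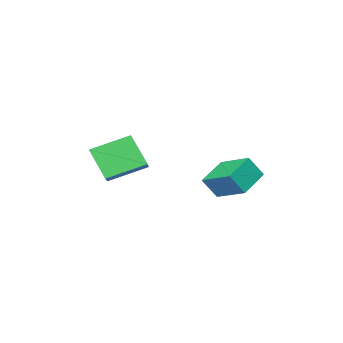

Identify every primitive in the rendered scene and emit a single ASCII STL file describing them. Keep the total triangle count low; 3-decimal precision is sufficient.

solid 
facet normal -0.883 -0.264 0.388
outer loop
vertex -2.931 -3.169 0.08
vertex -3.131 -1.349 0.861
vertex -3.541 -2.76 -1.029
endloop
endfacet
facet normal 0.100 -0.914 -0.392
outer loop
vertex -1.969 -2.291 -1.721
vertex -2.931 -3.169 0.08
vertex -3.541 -2.76 -1.029
endloop
endfacet
facet normal -0.883 -0.263 0.388
outer loop
vertex -3.541 -2.76 -1.029
vertex -3.131 -1.349 0.861
vertex -3.74 -0.94 -0.248
endloop
endfacet
facet normal -0.459 0.308 -0.834
outer loop
vertex -3.74 -0.94 -0.248
vertex -1.969 -2.291 -1.721
vertex -3.541 -2.76 -1.029
endloop
endfacet
facet normal 0.459 -0.307 0.834
outer loop
vertex -2.931 -3.169 0.08
vertex -1.559 -0.88 0.169
vertex -3.131 -1.349 0.861
endloop
endfacet
facet normal 0.100 -0.914 -0.392
outer loop
vertex -1.36 -2.7 -0.612
vertex -2.931 -3.169 0.08
vertex -1.969 -2.291 -1.721
endloop
endfacet
facet normal 0.459 -0.308 0.834
outer loop
vertex -1.36 -2.7 -0.612
vertex -1.559 -0.88 0.169
vertex -2.931 -3.169 0.08
endloop
endfacet
facet normal -0.100 0.914 0.392
outer loop
vertex -3.131 -1.349 0.861
vertex -1.559 -0.88 0.169
vertex -3.74 -0.94 -0.248
endloop
endfacet
facet normal -0.459 0.307 -0.834
outer loop
vertex -2.169 -0.471 -0.94
vertex -1.969 -2.291 -1.721
vertex -3.74 -0.94 -0.248
endloop
endfacet
facet normal -0.100 0.914 0.392
outer loop
vertex -3.74 -0.94 -0.248
vertex -1.559 -0.88 0.169
vertex -2.169 -0.471 -0.94
endloop
endfacet
facet normal 0.883 0.263 -0.388
outer loop
vertex -2.169 -0.471 -0.94
vertex -1.36 -2.7 -0.612
vertex -1.969 -2.291 -1.721
endloop
endfacet
facet normal 0.883 0.263 -0.389
outer loop
vertex -1.559 -0.88 0.169
vertex -1.36 -2.7 -0.612
vertex -2.169 -0.471 -0.94
endloop
endfacet
facet normal -0.567 -0.663 -0.489
outer loop
vertex 3.514 -4.913 1.683
vertex 1.777 -4.008 2.47
vertex 3.442 -3.74 0.177
endloop
endfacet
facet normal 0.823 -0.429 -0.373
outer loop
vertex 4.083 -2.992 0.73
vertex 3.514 -4.913 1.683
vertex 3.442 -3.74 0.177
endloop
endfacet
facet normal -0.567 -0.663 -0.489
outer loop
vertex 3.442 -3.74 0.177
vertex 1.777 -4.008 2.47
vertex 1.706 -2.836 0.964
endloop
endfacet
facet normal -0.037 0.615 -0.788
outer loop
vertex 1.706 -2.836 0.964
vertex 4.083 -2.992 0.73
vertex 3.442 -3.74 0.177
endloop
endfacet
facet normal 0.037 -0.614 0.788
outer loop
vertex 3.514 -4.913 1.683
vertex 2.418 -3.26 3.023
vertex 1.777 -4.008 2.47
endloop
endfacet
facet normal 0.823 -0.429 -0.372
outer loop
vertex 4.154 -4.164 2.236
vertex 3.514 -4.913 1.683
vertex 4.083 -2.992 0.73
endloop
endfacet
facet normal 0.038 -0.614 0.788
outer loop
vertex 4.154 -4.164 2.236
vertex 2.418 -3.26 3.023
vertex 3.514 -4.913 1.683
endloop
endfacet
facet normal -0.823 0.429 0.373
outer loop
vertex 1.777 -4.008 2.47
vertex 2.418 -3.26 3.023
vertex 1.706 -2.836 0.964
endloop
endfacet
facet normal -0.037 0.614 -0.788
outer loop
vertex 2.346 -2.087 1.517
vertex 4.083 -2.992 0.73
vertex 1.706 -2.836 0.964
endloop
endfacet
facet normal -0.823 0.428 0.373
outer loop
vertex 1.706 -2.836 0.964
vertex 2.418 -3.26 3.023
vertex 2.346 -2.087 1.517
endloop
endfacet
facet normal 0.567 0.663 0.489
outer loop
vertex 2.346 -2.087 1.517
vertex 4.154 -4.164 2.236
vertex 4.083 -2.992 0.73
endloop
endfacet
facet normal 0.567 0.663 0.489
outer loop
vertex 2.418 -3.26 3.023
vertex 4.154 -4.164 2.236
vertex 2.346 -2.087 1.517
endloop
endfacet

endsolid


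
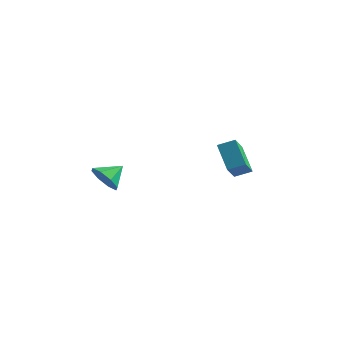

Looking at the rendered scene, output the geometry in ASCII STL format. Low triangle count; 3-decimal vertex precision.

solid 
facet normal -0.309 -0.787 -0.535
outer loop
vertex -2.891 -3.653 2.408
vertex -3.855 -3.526 2.778
vertex -3.331 -3.171 1.953
endloop
endfacet
facet normal 0.812 0.545 -0.208
outer loop
vertex -2.891 -3.653 2.408
vertex -3.331 -3.171 1.953
vertex -3.425 -2.434 3.522
endloop
endfacet
facet normal -0.309 -0.786 -0.535
outer loop
vertex -3.331 -3.171 1.953
vertex -3.855 -3.526 2.778
vertex -4.078 -2.896 1.981
endloop
endfacet
facet normal 0.305 0.869 -0.390
outer loop
vertex -3.331 -3.171 1.953
vertex -4.078 -2.896 1.981
vertex -3.425 -2.434 3.522
endloop
endfacet
facet normal -0.309 -0.786 -0.535
outer loop
vertex -4.078 -2.896 1.981
vertex -3.855 -3.526 2.778
vertex -4.694 -2.991 2.477
endloop
endfacet
facet normal -0.279 0.946 -0.165
outer loop
vertex -4.078 -2.896 1.981
vertex -4.694 -2.991 2.477
vertex -3.425 -2.434 3.522
endloop
endfacet
facet normal -0.309 -0.786 -0.535
outer loop
vertex -4.694 -2.991 2.477
vertex -3.855 -3.526 2.778
vertex -4.818 -3.399 3.148
endloop
endfacet
facet normal -0.596 0.730 0.334
outer loop
vertex -4.694 -2.991 2.477
vertex -4.818 -3.399 3.148
vertex -3.425 -2.434 3.522
endloop
endfacet
facet normal -0.309 -0.786 -0.535
outer loop
vertex -4.818 -3.399 3.148
vertex -3.855 -3.526 2.778
vertex -4.378 -3.882 3.603
endloop
endfacet
facet normal -0.461 0.349 0.816
outer loop
vertex -4.818 -3.399 3.148
vertex -4.378 -3.882 3.603
vertex -3.425 -2.434 3.522
endloop
endfacet
facet normal -0.309 -0.786 -0.535
outer loop
vertex -4.378 -3.882 3.603
vertex -3.855 -3.526 2.778
vertex -3.632 -4.156 3.575
endloop
endfacet
facet normal 0.047 0.025 0.999
outer loop
vertex -4.378 -3.882 3.603
vertex -3.632 -4.156 3.575
vertex -3.425 -2.434 3.522
endloop
endfacet
facet normal -0.310 -0.786 -0.535
outer loop
vertex -3.632 -4.156 3.575
vertex -3.855 -3.526 2.778
vertex -3.016 -4.062 3.08
endloop
endfacet
facet normal 0.630 -0.052 0.775
outer loop
vertex -3.632 -4.156 3.575
vertex -3.016 -4.062 3.08
vertex -3.425 -2.434 3.522
endloop
endfacet
facet normal -0.309 -0.786 -0.536
outer loop
vertex -3.016 -4.062 3.08
vertex -3.855 -3.526 2.778
vertex -2.891 -3.653 2.408
endloop
endfacet
facet normal 0.947 0.163 0.276
outer loop
vertex -3.016 -4.062 3.08
vertex -2.891 -3.653 2.408
vertex -3.425 -2.434 3.522
endloop
endfacet
facet normal -0.768 -0.515 -0.379
outer loop
vertex 0.102 2.477 2.464
vertex -1.116 3.272 3.851
vertex -0.229 3.701 1.472
endloop
endfacet
facet normal 0.606 -0.395 -0.690
outer loop
vertex 0.616 4.268 1.889
vertex 0.102 2.477 2.464
vertex -0.229 3.701 1.472
endloop
endfacet
facet normal -0.768 -0.515 -0.379
outer loop
vertex -0.229 3.701 1.472
vertex -1.116 3.272 3.851
vertex -1.447 4.496 2.859
endloop
endfacet
facet normal -0.206 0.760 -0.616
outer loop
vertex -1.447 4.496 2.859
vertex 0.616 4.268 1.889
vertex -0.229 3.701 1.472
endloop
endfacet
facet normal 0.206 -0.760 0.616
outer loop
vertex 0.102 2.477 2.464
vertex -0.271 3.839 4.268
vertex -1.116 3.272 3.851
endloop
endfacet
facet normal 0.606 -0.395 -0.690
outer loop
vertex 0.947 3.044 2.881
vertex 0.102 2.477 2.464
vertex 0.616 4.268 1.889
endloop
endfacet
facet normal 0.206 -0.760 0.616
outer loop
vertex 0.947 3.044 2.881
vertex -0.271 3.839 4.268
vertex 0.102 2.477 2.464
endloop
endfacet
facet normal -0.606 0.395 0.690
outer loop
vertex -1.116 3.272 3.851
vertex -0.271 3.839 4.268
vertex -1.447 4.496 2.859
endloop
endfacet
facet normal -0.206 0.760 -0.616
outer loop
vertex -0.602 5.063 3.276
vertex 0.616 4.268 1.889
vertex -1.447 4.496 2.859
endloop
endfacet
facet normal -0.606 0.395 0.690
outer loop
vertex -1.447 4.496 2.859
vertex -0.271 3.839 4.268
vertex -0.602 5.063 3.276
endloop
endfacet
facet normal 0.768 0.515 0.379
outer loop
vertex -0.602 5.063 3.276
vertex 0.947 3.044 2.881
vertex 0.616 4.268 1.889
endloop
endfacet
facet normal 0.768 0.515 0.379
outer loop
vertex -0.271 3.839 4.268
vertex 0.947 3.044 2.881
vertex -0.602 5.063 3.276
endloop
endfacet

endsolid


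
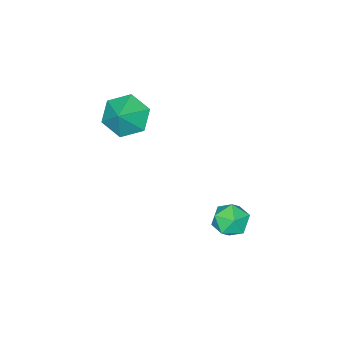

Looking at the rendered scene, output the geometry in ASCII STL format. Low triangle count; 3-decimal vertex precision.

solid 
facet normal -0.700 -0.317 -0.640
outer loop
vertex -0.269 -4.108 2.218
vertex -0.867 -3.486 2.564
vertex -0.318 -3.256 1.85
endloop
endfacet
facet normal 0.991 -0.000 -0.132
outer loop
vertex -0.269 -4.108 2.218
vertex -0.318 -3.256 1.85
vertex -0.133 -3.154 3.236
endloop
endfacet
facet normal -0.700 -0.317 -0.640
outer loop
vertex -0.318 -3.256 1.85
vertex -0.867 -3.486 2.564
vertex -0.916 -2.634 2.196
endloop
endfacet
facet normal 0.672 0.726 -0.143
outer loop
vertex -0.318 -3.256 1.85
vertex -0.916 -2.634 2.196
vertex -0.133 -3.154 3.236
endloop
endfacet
facet normal -0.699 -0.317 -0.641
outer loop
vertex -0.916 -2.634 2.196
vertex -0.867 -3.486 2.564
vertex -1.466 -2.864 2.909
endloop
endfacet
facet normal 0.107 0.919 0.379
outer loop
vertex -0.916 -2.634 2.196
vertex -1.466 -2.864 2.909
vertex -0.133 -3.154 3.236
endloop
endfacet
facet normal -0.699 -0.317 -0.641
outer loop
vertex -1.466 -2.864 2.909
vertex -0.867 -3.486 2.564
vertex -1.417 -3.717 3.278
endloop
endfacet
facet normal -0.140 0.386 0.912
outer loop
vertex -1.466 -2.864 2.909
vertex -1.417 -3.717 3.278
vertex -0.133 -3.154 3.236
endloop
endfacet
facet normal -0.699 -0.316 -0.641
outer loop
vertex -1.417 -3.717 3.278
vertex -0.867 -3.486 2.564
vertex -0.819 -4.339 2.932
endloop
endfacet
facet normal 0.180 -0.341 0.923
outer loop
vertex -1.417 -3.717 3.278
vertex -0.819 -4.339 2.932
vertex -0.133 -3.154 3.236
endloop
endfacet
facet normal -0.699 -0.316 -0.641
outer loop
vertex -0.819 -4.339 2.932
vertex -0.867 -3.486 2.564
vertex -0.269 -4.108 2.218
endloop
endfacet
facet normal 0.745 -0.534 0.401
outer loop
vertex -0.819 -4.339 2.932
vertex -0.269 -4.108 2.218
vertex -0.133 -3.154 3.236
endloop
endfacet
facet normal -0.935 0.355 0.003
outer loop
vertex -2.056 1.202 -1.586
vertex -2.242 0.707 -1.015
vertex -1.972 1.417 -0.843
endloop
endfacet
facet normal -0.472 0.860 -0.195
outer loop
vertex -2.056 1.202 -1.586
vertex -1.972 1.417 -0.843
vertex -1.424 1.599 -1.365
endloop
endfacet
facet normal -0.122 0.624 -0.771
outer loop
vertex -2.056 1.202 -1.586
vertex -1.424 1.599 -1.365
vertex -1.356 1.002 -1.859
endloop
endfacet
facet normal -0.370 -0.025 -0.929
outer loop
vertex -2.056 1.202 -1.586
vertex -1.356 1.002 -1.859
vertex -1.861 0.451 -1.643
endloop
endfacet
facet normal -0.872 -0.192 -0.451
outer loop
vertex -2.056 1.202 -1.586
vertex -1.861 0.451 -1.643
vertex -2.242 0.707 -1.015
endloop
endfacet
facet normal 0.003 0.943 0.332
outer loop
vertex -1.424 1.599 -1.365
vertex -1.972 1.417 -0.843
vertex -1.219 1.349 -0.657
endloop
endfacet
facet normal -0.746 0.125 0.654
outer loop
vertex -1.972 1.417 -0.843
vertex -2.242 0.707 -1.015
vertex -1.724 0.798 -0.441
endloop
endfacet
facet normal -0.645 -0.760 -0.082
outer loop
vertex -2.242 0.707 -1.015
vertex -1.861 0.451 -1.643
vertex -1.656 0.201 -0.935
endloop
endfacet
facet normal 0.167 -0.489 -0.856
outer loop
vertex -1.861 0.451 -1.643
vertex -1.356 1.002 -1.859
vertex -1.108 0.383 -1.457
endloop
endfacet
facet normal 0.568 0.562 -0.601
outer loop
vertex -1.356 1.002 -1.859
vertex -1.424 1.599 -1.365
vertex -0.838 1.093 -1.285
endloop
endfacet
facet normal 0.370 0.025 0.929
outer loop
vertex -1.024 0.598 -0.714
vertex -1.219 1.349 -0.657
vertex -1.724 0.798 -0.441
endloop
endfacet
facet normal 0.122 -0.624 0.771
outer loop
vertex -1.024 0.598 -0.714
vertex -1.724 0.798 -0.441
vertex -1.656 0.201 -0.935
endloop
endfacet
facet normal 0.472 -0.860 0.195
outer loop
vertex -1.024 0.598 -0.714
vertex -1.656 0.201 -0.935
vertex -1.108 0.383 -1.457
endloop
endfacet
facet normal 0.935 -0.355 -0.003
outer loop
vertex -1.024 0.598 -0.714
vertex -1.108 0.383 -1.457
vertex -0.838 1.093 -1.285
endloop
endfacet
facet normal 0.872 0.192 0.451
outer loop
vertex -1.024 0.598 -0.714
vertex -0.838 1.093 -1.285
vertex -1.219 1.349 -0.657
endloop
endfacet
facet normal -0.167 0.489 0.856
outer loop
vertex -1.724 0.798 -0.441
vertex -1.219 1.349 -0.657
vertex -1.972 1.417 -0.843
endloop
endfacet
facet normal -0.568 -0.562 0.601
outer loop
vertex -1.656 0.201 -0.935
vertex -1.724 0.798 -0.441
vertex -2.242 0.707 -1.015
endloop
endfacet
facet normal -0.003 -0.943 -0.332
outer loop
vertex -1.108 0.383 -1.457
vertex -1.656 0.201 -0.935
vertex -1.861 0.451 -1.643
endloop
endfacet
facet normal 0.746 -0.125 -0.654
outer loop
vertex -0.838 1.093 -1.285
vertex -1.108 0.383 -1.457
vertex -1.356 1.002 -1.859
endloop
endfacet
facet normal 0.645 0.760 0.082
outer loop
vertex -1.219 1.349 -0.657
vertex -0.838 1.093 -1.285
vertex -1.424 1.599 -1.365
endloop
endfacet

endsolid


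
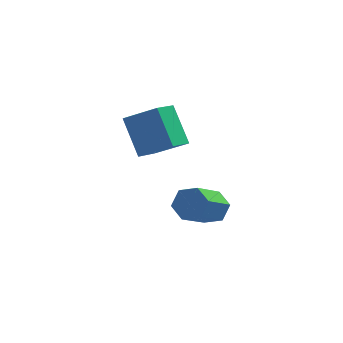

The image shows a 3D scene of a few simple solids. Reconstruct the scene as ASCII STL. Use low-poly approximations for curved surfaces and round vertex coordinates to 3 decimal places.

solid 
facet normal 0.399 0.715 -0.574
outer loop
vertex -0.314 -0.795 -3.021
vertex -0.574 -1.162 -3.659
vertex -1.021 -0.629 -3.306
endloop
endfacet
facet normal -0.139 0.666 0.733
outer loop
vertex -0.314 -0.795 -3.021
vertex -1.021 -0.629 -3.306
vertex -1.047 -2.111 -1.964
endloop
endfacet
facet normal -0.139 0.666 0.733
outer loop
vertex -1.047 -2.111 -1.964
vertex -1.021 -0.629 -3.306
vertex -1.754 -1.945 -2.249
endloop
endfacet
facet normal -0.399 -0.715 0.574
outer loop
vertex -1.047 -2.111 -1.964
vertex -1.754 -1.945 -2.249
vertex -1.306 -2.478 -2.601
endloop
endfacet
facet normal 0.398 0.715 -0.575
outer loop
vertex -1.021 -0.629 -3.306
vertex -0.574 -1.162 -3.659
vertex -1.281 -0.997 -3.943
endloop
endfacet
facet normal -0.855 0.517 0.050
outer loop
vertex -1.021 -0.629 -3.306
vertex -1.281 -0.997 -3.943
vertex -1.754 -1.945 -2.249
endloop
endfacet
facet normal -0.854 0.517 0.051
outer loop
vertex -1.754 -1.945 -2.249
vertex -1.281 -0.997 -3.943
vertex -2.014 -2.312 -2.886
endloop
endfacet
facet normal -0.399 -0.715 0.575
outer loop
vertex -1.754 -1.945 -2.249
vertex -2.014 -2.312 -2.886
vertex -1.306 -2.478 -2.601
endloop
endfacet
facet normal 0.398 0.716 -0.574
outer loop
vertex -1.281 -0.997 -3.943
vertex -0.574 -1.162 -3.659
vertex -0.833 -1.529 -4.296
endloop
endfacet
facet normal -0.715 -0.150 -0.682
outer loop
vertex -1.281 -0.997 -3.943
vertex -0.833 -1.529 -4.296
vertex -2.014 -2.312 -2.886
endloop
endfacet
facet normal -0.716 -0.150 -0.682
outer loop
vertex -2.014 -2.312 -2.886
vertex -0.833 -1.529 -4.296
vertex -1.566 -2.845 -3.239
endloop
endfacet
facet normal -0.399 -0.715 0.574
outer loop
vertex -2.014 -2.312 -2.886
vertex -1.566 -2.845 -3.239
vertex -1.306 -2.478 -2.601
endloop
endfacet
facet normal 0.399 0.715 -0.574
outer loop
vertex -0.833 -1.529 -4.296
vertex -0.574 -1.162 -3.659
vertex -0.126 -1.695 -4.011
endloop
endfacet
facet normal 0.139 -0.666 -0.733
outer loop
vertex -0.833 -1.529 -4.296
vertex -0.126 -1.695 -4.011
vertex -1.566 -2.845 -3.239
endloop
endfacet
facet normal 0.139 -0.666 -0.733
outer loop
vertex -1.566 -2.845 -3.239
vertex -0.126 -1.695 -4.011
vertex -0.859 -3.011 -2.954
endloop
endfacet
facet normal -0.399 -0.715 0.574
outer loop
vertex -1.566 -2.845 -3.239
vertex -0.859 -3.011 -2.954
vertex -1.306 -2.478 -2.601
endloop
endfacet
facet normal 0.399 0.715 -0.575
outer loop
vertex -0.126 -1.695 -4.011
vertex -0.574 -1.162 -3.659
vertex 0.134 -1.328 -3.374
endloop
endfacet
facet normal 0.855 -0.517 -0.051
outer loop
vertex -0.126 -1.695 -4.011
vertex 0.134 -1.328 -3.374
vertex -0.859 -3.011 -2.954
endloop
endfacet
facet normal 0.855 -0.517 -0.050
outer loop
vertex -0.859 -3.011 -2.954
vertex 0.134 -1.328 -3.374
vertex -0.599 -2.643 -2.317
endloop
endfacet
facet normal -0.398 -0.715 0.575
outer loop
vertex -0.859 -3.011 -2.954
vertex -0.599 -2.643 -2.317
vertex -1.306 -2.478 -2.601
endloop
endfacet
facet normal 0.399 0.715 -0.574
outer loop
vertex 0.134 -1.328 -3.374
vertex -0.574 -1.162 -3.659
vertex -0.314 -0.795 -3.021
endloop
endfacet
facet normal 0.716 0.150 0.682
outer loop
vertex 0.134 -1.328 -3.374
vertex -0.314 -0.795 -3.021
vertex -0.599 -2.643 -2.317
endloop
endfacet
facet normal 0.715 0.150 0.682
outer loop
vertex -0.599 -2.643 -2.317
vertex -0.314 -0.795 -3.021
vertex -1.047 -2.111 -1.964
endloop
endfacet
facet normal -0.398 -0.716 0.574
outer loop
vertex -0.599 -2.643 -2.317
vertex -1.047 -2.111 -1.964
vertex -1.306 -2.478 -2.601
endloop
endfacet
facet normal -0.362 0.515 0.777
outer loop
vertex -3.909 -1.222 1.12
vertex -2.598 -1.56 1.955
vertex -3.395 -0.242 0.71
endloop
endfacet
facet normal -0.824 0.213 -0.525
outer loop
vertex -2.722 -1.2 -0.735
vertex -3.909 -1.222 1.12
vertex -3.395 -0.242 0.71
endloop
endfacet
facet normal -0.362 0.515 0.777
outer loop
vertex -3.395 -0.242 0.71
vertex -2.598 -1.56 1.955
vertex -2.085 -0.58 1.545
endloop
endfacet
facet normal 0.436 0.830 -0.348
outer loop
vertex -2.085 -0.58 1.545
vertex -2.722 -1.2 -0.735
vertex -3.395 -0.242 0.71
endloop
endfacet
facet normal -0.436 -0.830 0.348
outer loop
vertex -3.909 -1.222 1.12
vertex -1.925 -2.518 0.51
vertex -2.598 -1.56 1.955
endloop
endfacet
facet normal -0.824 0.212 -0.525
outer loop
vertex -3.235 -2.18 -0.325
vertex -3.909 -1.222 1.12
vertex -2.722 -1.2 -0.735
endloop
endfacet
facet normal -0.436 -0.830 0.347
outer loop
vertex -3.235 -2.18 -0.325
vertex -1.925 -2.518 0.51
vertex -3.909 -1.222 1.12
endloop
endfacet
facet normal 0.824 -0.212 0.525
outer loop
vertex -2.598 -1.56 1.955
vertex -1.925 -2.518 0.51
vertex -2.085 -0.58 1.545
endloop
endfacet
facet normal 0.435 0.830 -0.347
outer loop
vertex -1.411 -1.538 0.1
vertex -2.722 -1.2 -0.735
vertex -2.085 -0.58 1.545
endloop
endfacet
facet normal 0.824 -0.212 0.525
outer loop
vertex -2.085 -0.58 1.545
vertex -1.925 -2.518 0.51
vertex -1.411 -1.538 0.1
endloop
endfacet
facet normal 0.362 -0.515 -0.777
outer loop
vertex -1.411 -1.538 0.1
vertex -3.235 -2.18 -0.325
vertex -2.722 -1.2 -0.735
endloop
endfacet
facet normal 0.362 -0.515 -0.777
outer loop
vertex -1.925 -2.518 0.51
vertex -3.235 -2.18 -0.325
vertex -1.411 -1.538 0.1
endloop
endfacet

endsolid


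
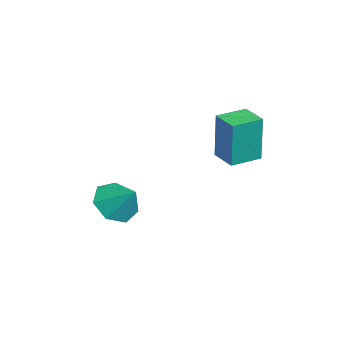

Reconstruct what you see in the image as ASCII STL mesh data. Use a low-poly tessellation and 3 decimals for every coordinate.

solid 
facet normal -0.547 -0.493 -0.676
outer loop
vertex 0.21 -2.946 -1.726
vertex -0.461 -2.591 -1.442
vertex 0.035 -2.336 -2.029
endloop
endfacet
facet normal 0.968 0.216 -0.124
outer loop
vertex 0.21 -2.946 -1.726
vertex 0.035 -2.336 -2.029
vertex 0.141 -2.049 -0.698
endloop
endfacet
facet normal -0.547 -0.493 -0.676
outer loop
vertex 0.035 -2.336 -2.029
vertex -0.461 -2.591 -1.442
vertex -0.513 -1.919 -1.89
endloop
endfacet
facet normal 0.556 0.803 -0.217
outer loop
vertex 0.035 -2.336 -2.029
vertex -0.513 -1.919 -1.89
vertex 0.141 -2.049 -0.698
endloop
endfacet
facet normal -0.547 -0.493 -0.677
outer loop
vertex -0.513 -1.919 -1.89
vertex -0.461 -2.591 -1.442
vertex -1.022 -2.008 -1.414
endloop
endfacet
facet normal -0.048 0.990 0.134
outer loop
vertex -0.513 -1.919 -1.89
vertex -1.022 -2.008 -1.414
vertex 0.141 -2.049 -0.698
endloop
endfacet
facet normal -0.547 -0.494 -0.676
outer loop
vertex -1.022 -2.008 -1.414
vertex -0.461 -2.591 -1.442
vertex -1.108 -2.536 -0.959
endloop
endfacet
facet normal -0.388 0.637 0.666
outer loop
vertex -1.022 -2.008 -1.414
vertex -1.108 -2.536 -0.959
vertex 0.141 -2.049 -0.698
endloop
endfacet
facet normal -0.547 -0.494 -0.676
outer loop
vertex -1.108 -2.536 -0.959
vertex -0.461 -2.591 -1.442
vertex -0.707 -3.106 -0.867
endloop
endfacet
facet normal -0.209 0.011 0.978
outer loop
vertex -1.108 -2.536 -0.959
vertex -0.707 -3.106 -0.867
vertex 0.141 -2.049 -0.698
endloop
endfacet
facet normal -0.547 -0.494 -0.676
outer loop
vertex -0.707 -3.106 -0.867
vertex -0.461 -2.591 -1.442
vertex -0.12 -3.288 -1.209
endloop
endfacet
facet normal 0.356 -0.419 0.835
outer loop
vertex -0.707 -3.106 -0.867
vertex -0.12 -3.288 -1.209
vertex 0.141 -2.049 -0.698
endloop
endfacet
facet normal -0.547 -0.494 -0.676
outer loop
vertex -0.12 -3.288 -1.209
vertex -0.461 -2.591 -1.442
vertex 0.21 -2.946 -1.726
endloop
endfacet
facet normal 0.880 -0.328 0.345
outer loop
vertex -0.12 -3.288 -1.209
vertex 0.21 -2.946 -1.726
vertex 0.141 -2.049 -0.698
endloop
endfacet
facet normal -0.909 -0.413 0.053
outer loop
vertex 0.007 0.308 2.259
vertex -0.422 1.255 2.277
vertex -0.086 0.297 0.592
endloop
endfacet
facet normal 0.414 -0.910 -0.017
outer loop
vertex 0.722 0.665 0.543
vertex 0.007 0.308 2.259
vertex -0.086 0.297 0.592
endloop
endfacet
facet normal -0.909 -0.414 0.054
outer loop
vertex -0.086 0.297 0.592
vertex -0.422 1.255 2.277
vertex -0.516 1.244 0.609
endloop
endfacet
facet normal -0.057 -0.008 -0.998
outer loop
vertex -0.516 1.244 0.609
vertex 0.722 0.665 0.543
vertex -0.086 0.297 0.592
endloop
endfacet
facet normal 0.057 0.007 0.998
outer loop
vertex 0.007 0.308 2.259
vertex 0.386 1.623 2.228
vertex -0.422 1.255 2.277
endloop
endfacet
facet normal 0.413 -0.911 -0.017
outer loop
vertex 0.816 0.676 2.211
vertex 0.007 0.308 2.259
vertex 0.722 0.665 0.543
endloop
endfacet
facet normal 0.056 0.007 0.998
outer loop
vertex 0.816 0.676 2.211
vertex 0.386 1.623 2.228
vertex 0.007 0.308 2.259
endloop
endfacet
facet normal -0.414 0.910 0.017
outer loop
vertex -0.422 1.255 2.277
vertex 0.386 1.623 2.228
vertex -0.516 1.244 0.609
endloop
endfacet
facet normal -0.056 -0.007 -0.998
outer loop
vertex 0.293 1.612 0.561
vertex 0.722 0.665 0.543
vertex -0.516 1.244 0.609
endloop
endfacet
facet normal -0.413 0.910 0.017
outer loop
vertex -0.516 1.244 0.609
vertex 0.386 1.623 2.228
vertex 0.293 1.612 0.561
endloop
endfacet
facet normal 0.909 0.413 -0.054
outer loop
vertex 0.293 1.612 0.561
vertex 0.816 0.676 2.211
vertex 0.722 0.665 0.543
endloop
endfacet
facet normal 0.909 0.414 -0.053
outer loop
vertex 0.386 1.623 2.228
vertex 0.816 0.676 2.211
vertex 0.293 1.612 0.561
endloop
endfacet

endsolid
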